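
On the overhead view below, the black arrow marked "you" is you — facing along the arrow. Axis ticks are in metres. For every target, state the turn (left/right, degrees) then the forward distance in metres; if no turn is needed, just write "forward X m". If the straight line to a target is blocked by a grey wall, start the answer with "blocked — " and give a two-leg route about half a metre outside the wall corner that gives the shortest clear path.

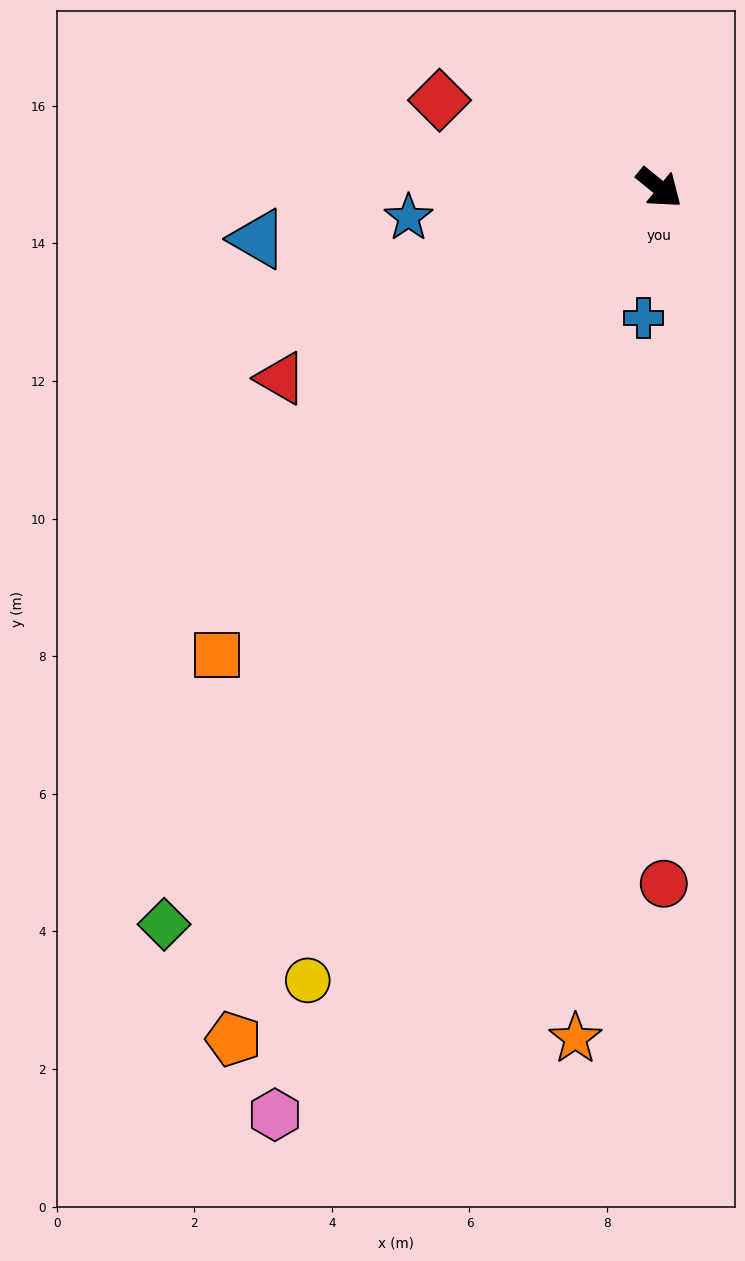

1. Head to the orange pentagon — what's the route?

turn right 77°, forward 13.8 m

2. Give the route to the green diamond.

turn right 85°, forward 12.9 m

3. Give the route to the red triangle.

turn right 114°, forward 6.2 m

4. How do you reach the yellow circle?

turn right 75°, forward 12.6 m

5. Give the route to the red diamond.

turn right 163°, forward 3.4 m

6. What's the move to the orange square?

turn right 94°, forward 9.3 m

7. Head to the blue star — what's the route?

turn right 134°, forward 3.7 m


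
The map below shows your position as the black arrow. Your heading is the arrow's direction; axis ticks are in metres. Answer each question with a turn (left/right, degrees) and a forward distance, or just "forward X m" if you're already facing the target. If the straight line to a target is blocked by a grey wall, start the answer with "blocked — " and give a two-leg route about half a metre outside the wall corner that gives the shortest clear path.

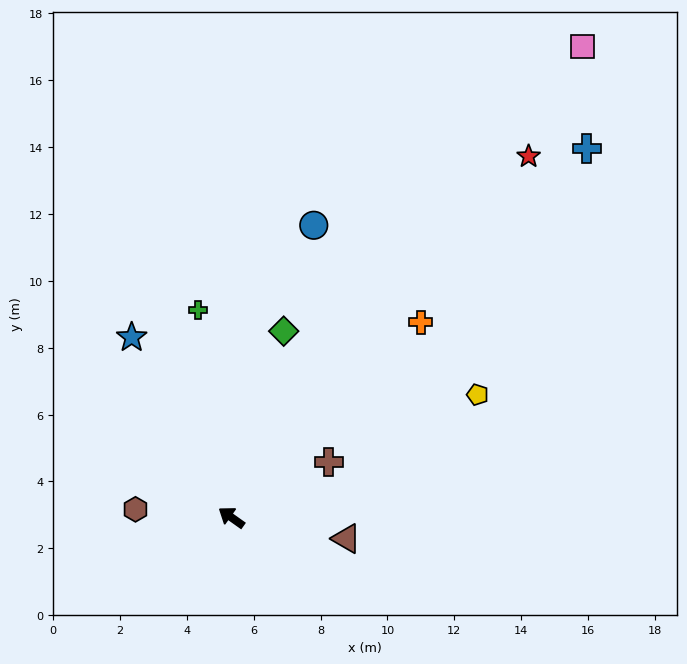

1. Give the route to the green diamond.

turn right 70°, forward 5.8 m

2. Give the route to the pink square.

turn right 91°, forward 17.6 m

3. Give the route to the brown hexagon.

turn left 31°, forward 2.9 m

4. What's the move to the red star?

turn right 94°, forward 14.0 m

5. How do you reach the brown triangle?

turn right 155°, forward 3.5 m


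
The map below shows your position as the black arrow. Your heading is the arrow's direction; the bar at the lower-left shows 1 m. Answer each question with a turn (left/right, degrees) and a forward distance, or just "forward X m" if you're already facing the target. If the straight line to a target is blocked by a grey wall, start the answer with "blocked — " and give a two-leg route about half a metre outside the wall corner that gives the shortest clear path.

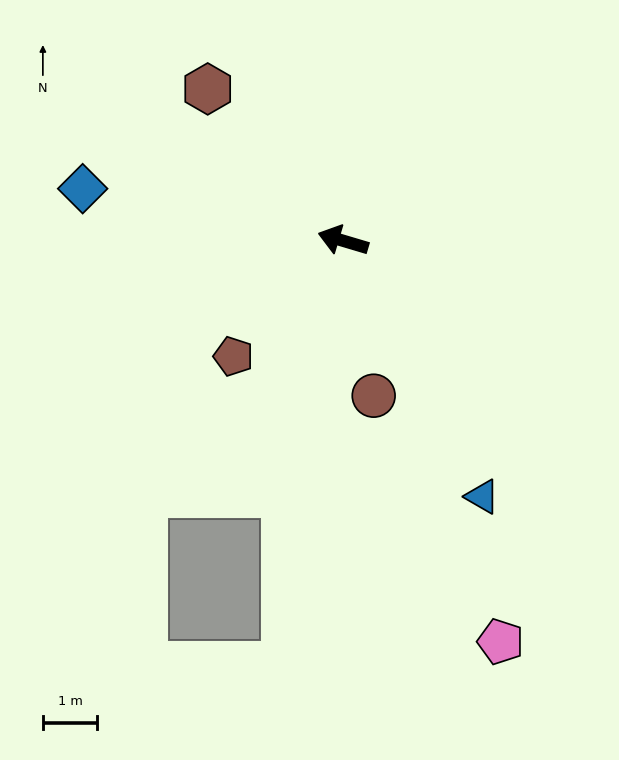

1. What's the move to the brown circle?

turn left 118°, forward 2.9 m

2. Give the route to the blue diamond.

turn left 5°, forward 4.9 m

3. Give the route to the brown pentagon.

turn left 63°, forward 2.9 m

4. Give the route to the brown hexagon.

turn right 32°, forward 3.7 m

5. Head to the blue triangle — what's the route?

turn left 135°, forward 5.4 m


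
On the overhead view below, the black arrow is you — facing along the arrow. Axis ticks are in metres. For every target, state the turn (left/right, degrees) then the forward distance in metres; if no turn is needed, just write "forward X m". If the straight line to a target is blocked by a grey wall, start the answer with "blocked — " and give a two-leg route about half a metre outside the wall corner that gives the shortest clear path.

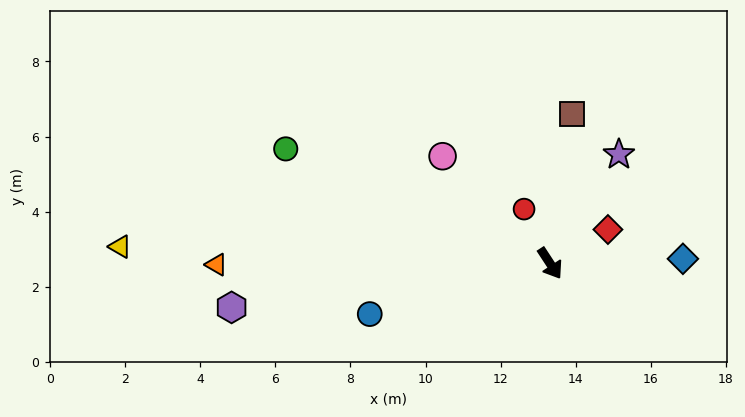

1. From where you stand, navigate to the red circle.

turn left 172°, forward 1.6 m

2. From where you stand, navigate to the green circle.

turn right 147°, forward 7.7 m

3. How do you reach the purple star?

turn left 115°, forward 3.4 m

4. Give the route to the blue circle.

turn right 107°, forward 5.0 m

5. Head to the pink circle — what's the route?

turn right 168°, forward 4.0 m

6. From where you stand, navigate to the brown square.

turn left 138°, forward 4.0 m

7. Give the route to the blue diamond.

turn left 59°, forward 3.5 m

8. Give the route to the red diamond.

turn left 87°, forward 1.8 m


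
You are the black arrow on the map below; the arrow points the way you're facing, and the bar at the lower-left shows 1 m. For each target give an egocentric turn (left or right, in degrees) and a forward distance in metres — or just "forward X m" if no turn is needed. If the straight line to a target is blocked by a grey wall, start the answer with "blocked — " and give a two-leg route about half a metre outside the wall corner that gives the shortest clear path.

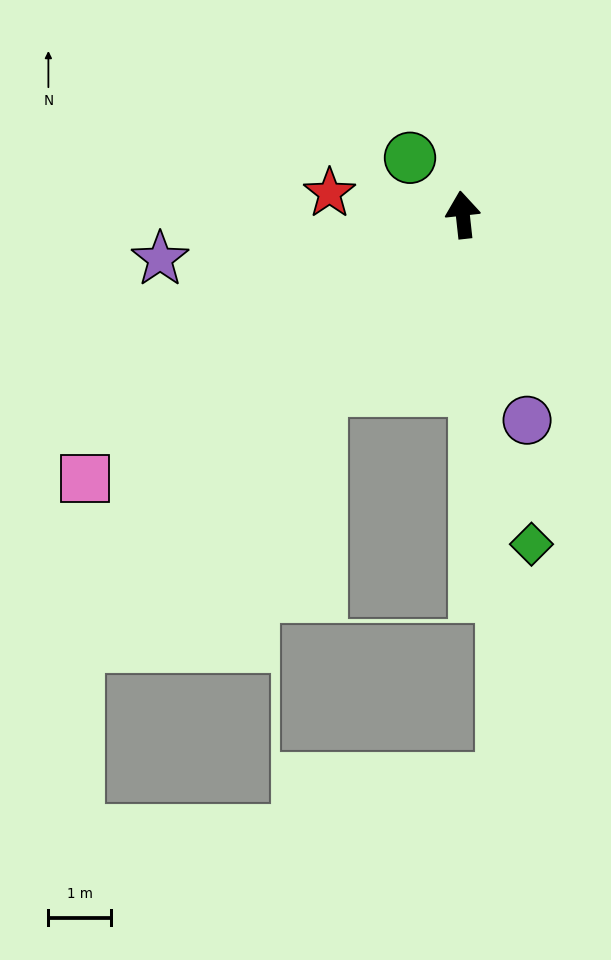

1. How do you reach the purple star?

turn left 92°, forward 4.9 m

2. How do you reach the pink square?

turn left 119°, forward 7.4 m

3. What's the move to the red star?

turn left 75°, forward 2.2 m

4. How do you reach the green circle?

turn left 37°, forward 1.2 m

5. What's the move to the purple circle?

turn right 169°, forward 3.4 m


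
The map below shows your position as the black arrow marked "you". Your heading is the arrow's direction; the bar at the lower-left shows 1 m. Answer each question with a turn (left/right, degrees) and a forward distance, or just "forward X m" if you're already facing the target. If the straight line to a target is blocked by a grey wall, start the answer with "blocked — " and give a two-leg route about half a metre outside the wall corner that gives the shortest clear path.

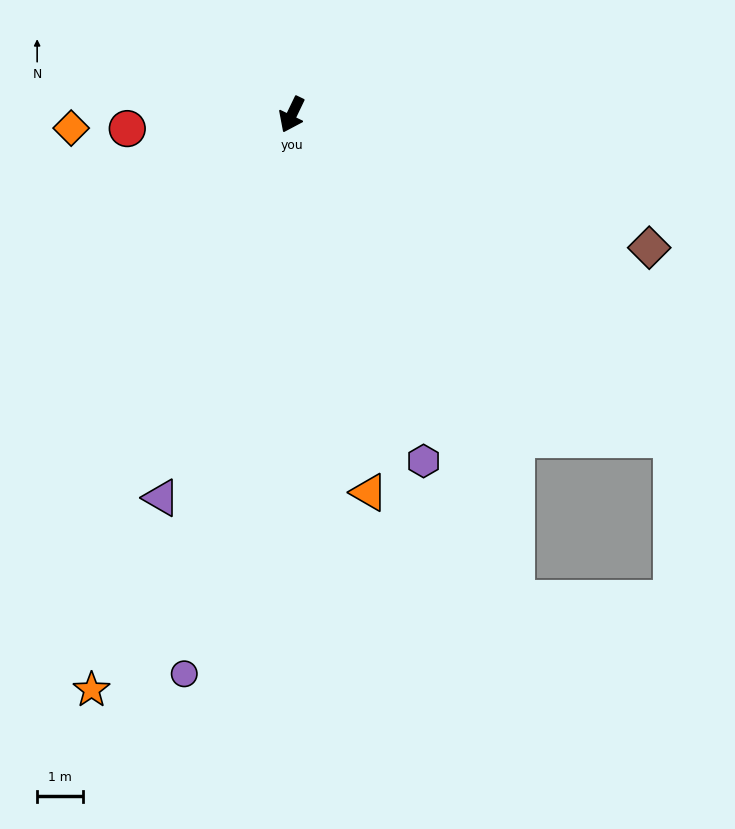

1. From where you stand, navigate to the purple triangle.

turn left 7°, forward 8.9 m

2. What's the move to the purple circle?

turn left 15°, forward 12.5 m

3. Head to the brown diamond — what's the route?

turn left 95°, forward 8.4 m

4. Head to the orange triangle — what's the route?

turn left 37°, forward 8.5 m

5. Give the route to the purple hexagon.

turn left 47°, forward 8.2 m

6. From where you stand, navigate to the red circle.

turn right 59°, forward 3.6 m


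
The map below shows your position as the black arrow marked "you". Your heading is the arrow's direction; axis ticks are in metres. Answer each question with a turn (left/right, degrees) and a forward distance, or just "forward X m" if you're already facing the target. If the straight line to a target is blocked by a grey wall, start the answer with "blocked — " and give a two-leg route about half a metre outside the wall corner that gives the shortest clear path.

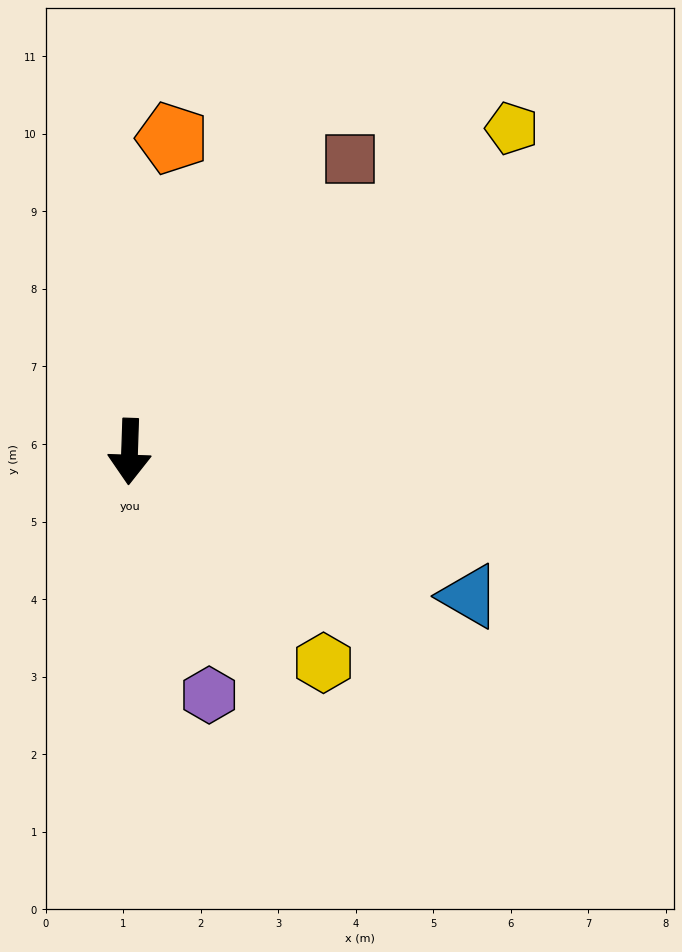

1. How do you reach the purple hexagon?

turn left 20°, forward 3.3 m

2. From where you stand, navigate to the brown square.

turn left 145°, forward 4.7 m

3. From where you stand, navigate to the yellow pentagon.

turn left 132°, forward 6.5 m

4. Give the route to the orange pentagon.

turn left 174°, forward 4.1 m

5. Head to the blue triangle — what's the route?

turn left 69°, forward 4.8 m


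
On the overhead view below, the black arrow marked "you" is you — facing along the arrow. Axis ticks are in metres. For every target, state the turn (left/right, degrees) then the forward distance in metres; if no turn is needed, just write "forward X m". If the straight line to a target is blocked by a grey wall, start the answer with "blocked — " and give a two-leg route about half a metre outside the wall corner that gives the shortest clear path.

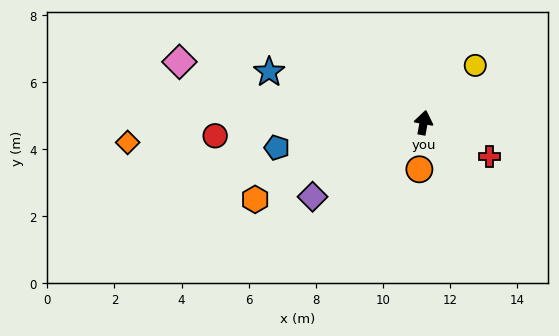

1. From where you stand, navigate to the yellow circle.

turn right 32°, forward 2.3 m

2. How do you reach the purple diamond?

turn left 134°, forward 4.0 m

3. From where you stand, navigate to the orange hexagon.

turn left 125°, forward 5.5 m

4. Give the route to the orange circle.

turn right 175°, forward 1.4 m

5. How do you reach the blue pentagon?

turn left 110°, forward 4.4 m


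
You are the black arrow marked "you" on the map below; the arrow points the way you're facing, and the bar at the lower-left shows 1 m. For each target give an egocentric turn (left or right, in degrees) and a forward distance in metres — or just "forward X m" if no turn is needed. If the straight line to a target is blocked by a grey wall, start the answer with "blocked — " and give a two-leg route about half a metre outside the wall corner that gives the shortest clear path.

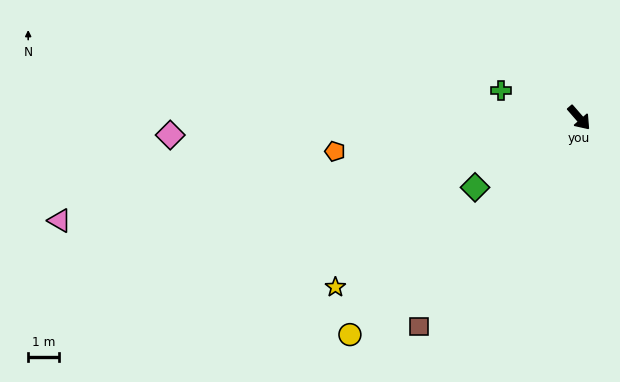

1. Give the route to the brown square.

turn right 79°, forward 8.5 m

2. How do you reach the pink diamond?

turn right 129°, forward 13.3 m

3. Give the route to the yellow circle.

turn right 88°, forward 10.2 m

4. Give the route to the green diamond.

turn right 97°, forward 4.1 m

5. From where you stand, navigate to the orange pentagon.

turn right 123°, forward 8.0 m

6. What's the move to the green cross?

turn right 150°, forward 2.7 m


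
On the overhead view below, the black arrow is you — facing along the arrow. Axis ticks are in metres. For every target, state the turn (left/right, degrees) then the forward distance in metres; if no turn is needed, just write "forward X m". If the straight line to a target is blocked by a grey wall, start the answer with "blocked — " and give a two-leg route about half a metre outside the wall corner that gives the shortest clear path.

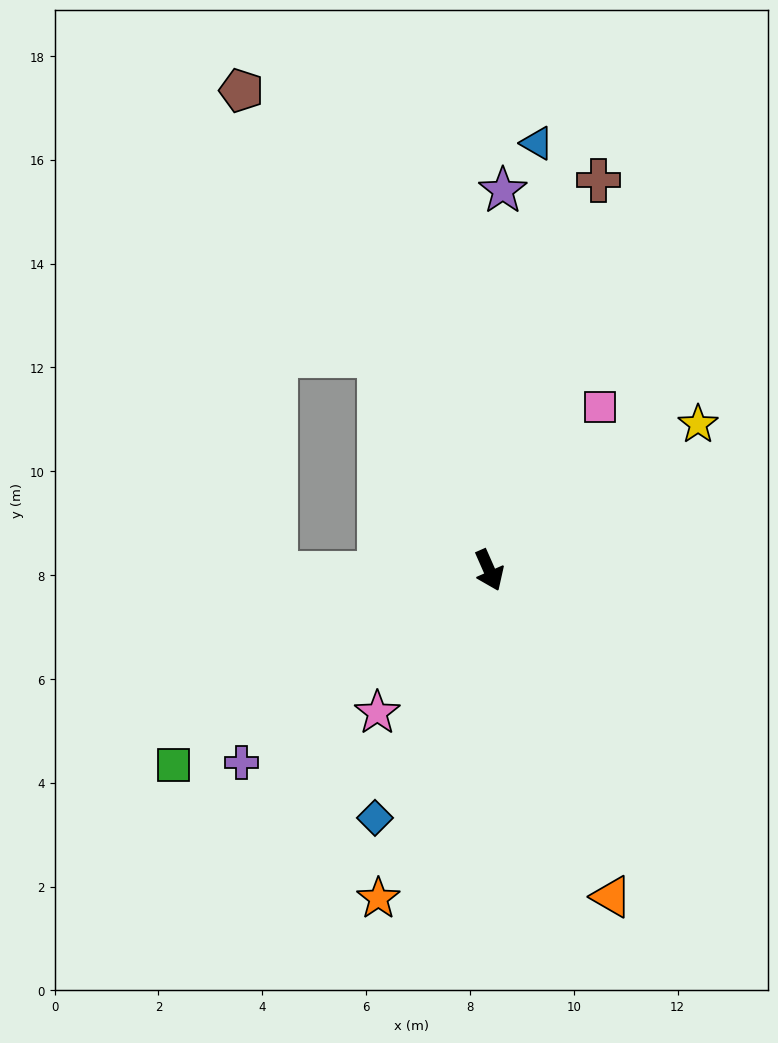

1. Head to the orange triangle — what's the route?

turn right 3°, forward 6.7 m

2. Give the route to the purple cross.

turn right 76°, forward 6.0 m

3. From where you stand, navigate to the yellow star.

turn left 101°, forward 4.9 m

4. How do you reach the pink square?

turn left 122°, forward 3.8 m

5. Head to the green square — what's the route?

turn right 82°, forward 7.1 m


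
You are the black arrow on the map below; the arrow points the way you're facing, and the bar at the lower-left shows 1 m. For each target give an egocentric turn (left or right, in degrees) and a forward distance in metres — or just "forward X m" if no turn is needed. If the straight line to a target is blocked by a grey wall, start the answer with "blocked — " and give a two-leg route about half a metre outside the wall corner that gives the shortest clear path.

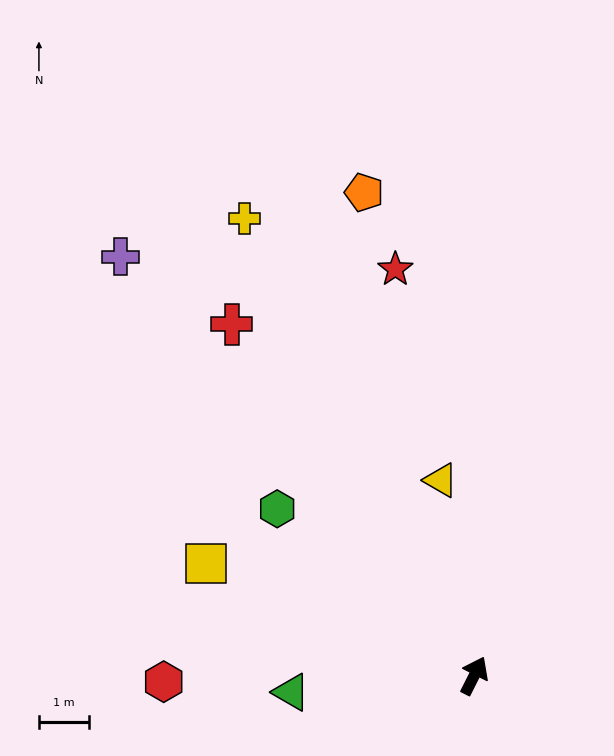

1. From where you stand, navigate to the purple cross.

turn left 67°, forward 11.0 m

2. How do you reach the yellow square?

turn left 94°, forward 5.8 m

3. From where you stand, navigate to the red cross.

turn left 61°, forward 8.6 m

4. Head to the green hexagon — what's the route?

turn left 76°, forward 5.2 m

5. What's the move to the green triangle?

turn left 122°, forward 3.7 m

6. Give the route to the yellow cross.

turn left 53°, forward 10.3 m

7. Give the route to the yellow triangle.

turn left 36°, forward 4.0 m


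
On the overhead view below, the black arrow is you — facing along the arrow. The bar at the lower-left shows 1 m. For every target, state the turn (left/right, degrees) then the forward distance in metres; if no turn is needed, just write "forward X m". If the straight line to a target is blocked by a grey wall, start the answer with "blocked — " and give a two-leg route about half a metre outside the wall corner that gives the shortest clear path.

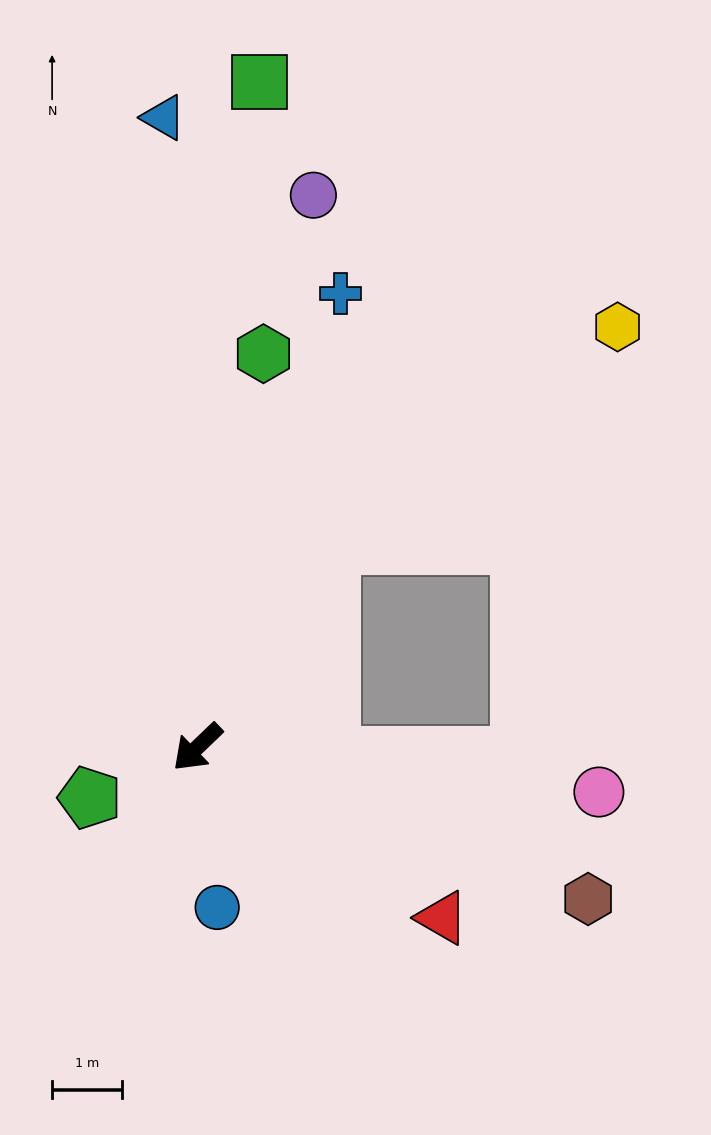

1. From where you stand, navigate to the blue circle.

turn left 53°, forward 2.3 m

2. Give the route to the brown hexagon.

turn left 115°, forward 6.0 m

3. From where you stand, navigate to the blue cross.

turn right 151°, forward 6.8 m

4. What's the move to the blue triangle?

turn right 131°, forward 9.0 m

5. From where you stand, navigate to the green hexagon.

turn right 143°, forward 5.7 m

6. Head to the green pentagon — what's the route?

turn right 19°, forward 1.7 m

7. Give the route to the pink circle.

turn left 130°, forward 5.8 m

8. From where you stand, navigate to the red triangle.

turn left 101°, forward 4.3 m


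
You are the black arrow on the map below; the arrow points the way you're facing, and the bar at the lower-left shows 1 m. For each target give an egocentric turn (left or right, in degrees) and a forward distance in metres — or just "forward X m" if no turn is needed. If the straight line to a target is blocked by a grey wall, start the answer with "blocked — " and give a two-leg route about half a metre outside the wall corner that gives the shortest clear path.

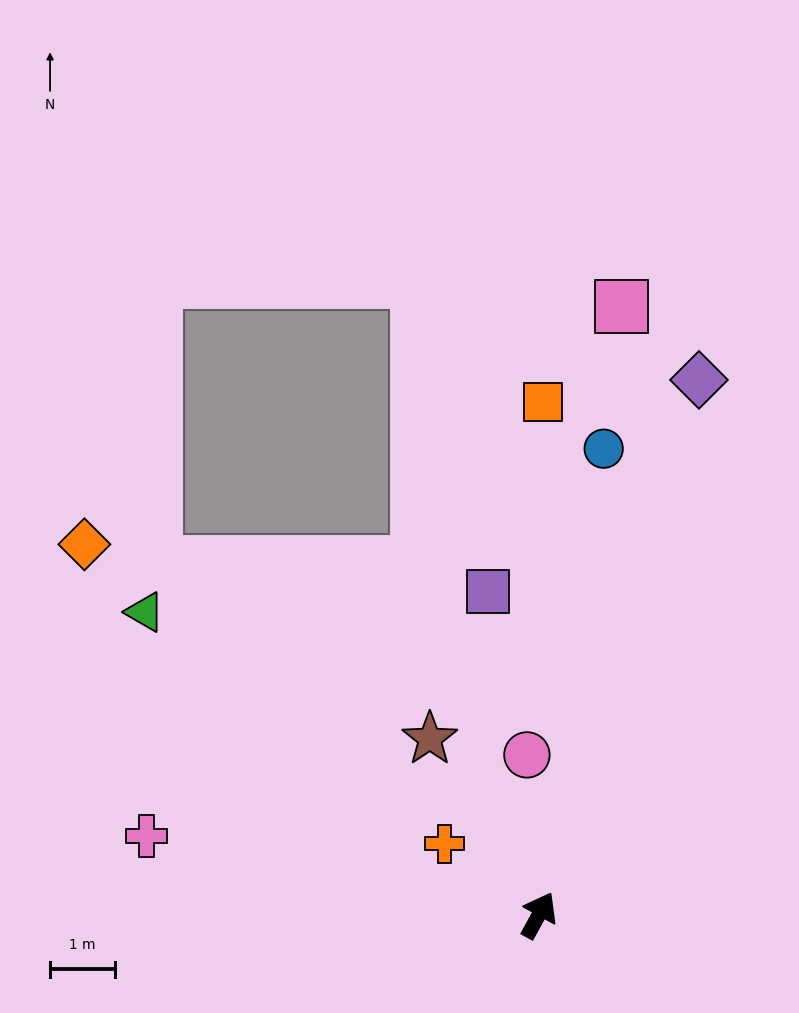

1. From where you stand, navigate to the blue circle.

turn left 21°, forward 7.2 m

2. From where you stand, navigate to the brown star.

turn left 60°, forward 3.2 m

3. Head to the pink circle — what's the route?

turn left 33°, forward 2.5 m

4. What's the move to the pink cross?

turn left 107°, forward 6.1 m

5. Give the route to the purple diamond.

turn left 12°, forward 8.6 m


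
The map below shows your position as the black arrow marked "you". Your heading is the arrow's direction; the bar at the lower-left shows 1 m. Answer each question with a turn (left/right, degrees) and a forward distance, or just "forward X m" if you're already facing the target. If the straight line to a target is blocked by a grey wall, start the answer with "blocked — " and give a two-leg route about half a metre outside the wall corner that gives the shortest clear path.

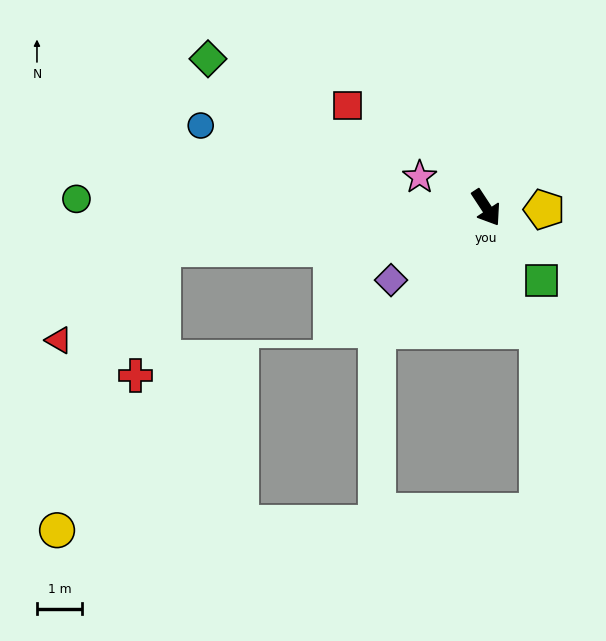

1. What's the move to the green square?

turn left 4°, forward 2.0 m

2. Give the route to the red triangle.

blocked — turn right 116°, forward 7.2 m, then turn left 35°, forward 3.1 m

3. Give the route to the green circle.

turn right 125°, forward 9.0 m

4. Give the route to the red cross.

blocked — turn right 116°, forward 7.2 m, then turn left 71°, forward 2.9 m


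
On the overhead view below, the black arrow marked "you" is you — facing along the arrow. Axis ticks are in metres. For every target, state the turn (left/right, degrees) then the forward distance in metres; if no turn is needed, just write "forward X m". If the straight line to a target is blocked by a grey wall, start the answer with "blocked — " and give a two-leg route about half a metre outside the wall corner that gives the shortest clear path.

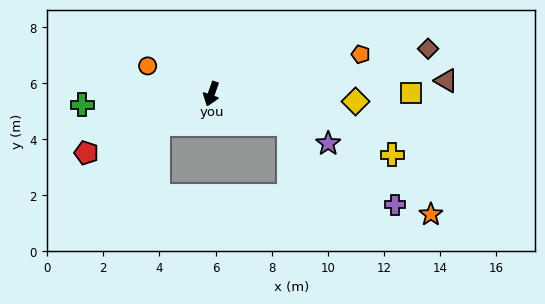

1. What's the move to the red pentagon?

turn right 46°, forward 4.9 m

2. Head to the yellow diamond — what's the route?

turn left 106°, forward 5.1 m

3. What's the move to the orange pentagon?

turn left 124°, forward 5.5 m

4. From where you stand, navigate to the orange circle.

turn right 94°, forward 2.5 m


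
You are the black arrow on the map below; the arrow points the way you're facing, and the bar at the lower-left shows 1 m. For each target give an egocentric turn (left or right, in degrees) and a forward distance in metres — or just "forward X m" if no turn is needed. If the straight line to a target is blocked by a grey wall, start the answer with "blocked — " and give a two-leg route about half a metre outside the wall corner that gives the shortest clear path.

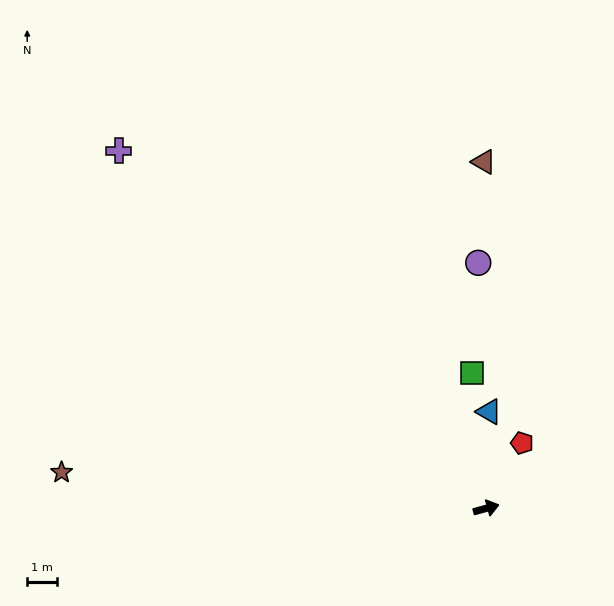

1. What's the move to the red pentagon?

turn left 46°, forward 2.5 m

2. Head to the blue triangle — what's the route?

turn left 73°, forward 3.2 m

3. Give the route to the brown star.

turn left 160°, forward 14.1 m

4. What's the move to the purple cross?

turn left 120°, forward 17.0 m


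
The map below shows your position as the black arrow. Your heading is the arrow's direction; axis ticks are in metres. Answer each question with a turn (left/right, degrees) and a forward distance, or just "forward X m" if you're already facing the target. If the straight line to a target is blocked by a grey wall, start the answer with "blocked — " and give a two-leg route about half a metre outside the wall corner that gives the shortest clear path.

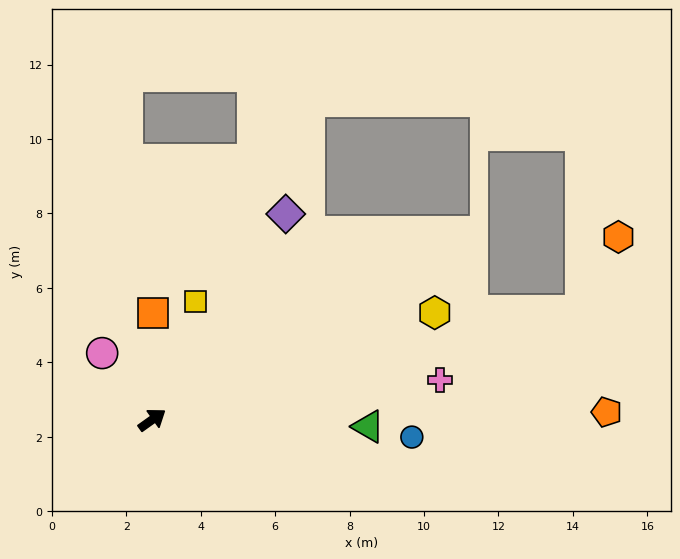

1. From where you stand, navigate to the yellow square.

turn left 34°, forward 3.4 m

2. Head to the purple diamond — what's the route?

turn left 21°, forward 6.6 m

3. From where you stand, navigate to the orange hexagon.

blocked — turn right 21°, forward 11.9 m, then turn left 48°, forward 2.2 m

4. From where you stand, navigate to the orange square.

turn left 54°, forward 2.9 m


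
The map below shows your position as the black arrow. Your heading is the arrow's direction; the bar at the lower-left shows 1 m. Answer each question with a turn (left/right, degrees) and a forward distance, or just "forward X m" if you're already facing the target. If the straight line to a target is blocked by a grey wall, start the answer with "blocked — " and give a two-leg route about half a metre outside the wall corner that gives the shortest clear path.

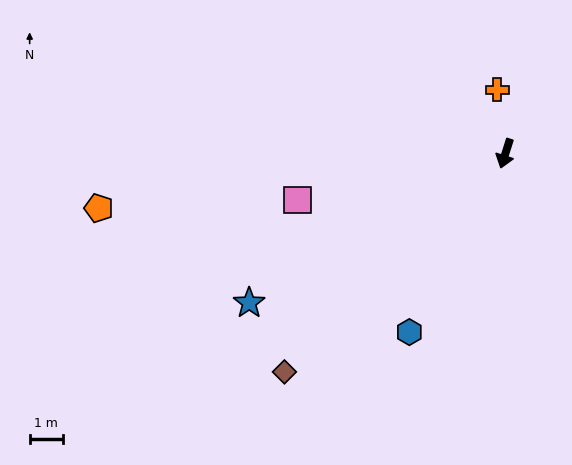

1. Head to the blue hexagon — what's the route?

turn right 11°, forward 6.2 m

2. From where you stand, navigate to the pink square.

turn right 60°, forward 6.5 m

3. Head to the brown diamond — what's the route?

turn right 28°, forward 9.5 m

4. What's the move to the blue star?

turn right 42°, forward 9.0 m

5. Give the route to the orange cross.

turn right 155°, forward 2.0 m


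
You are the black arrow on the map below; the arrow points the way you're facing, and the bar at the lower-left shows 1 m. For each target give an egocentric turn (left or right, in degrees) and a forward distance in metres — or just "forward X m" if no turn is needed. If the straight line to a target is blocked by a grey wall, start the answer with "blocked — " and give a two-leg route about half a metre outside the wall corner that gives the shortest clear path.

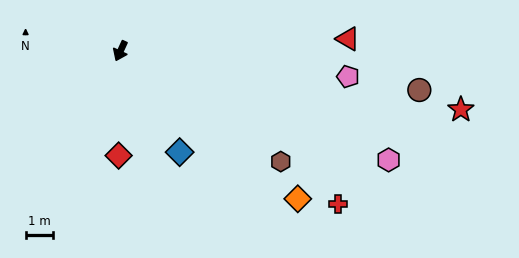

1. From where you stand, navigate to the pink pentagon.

turn left 108°, forward 8.5 m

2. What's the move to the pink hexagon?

turn left 93°, forward 10.7 m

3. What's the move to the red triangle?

turn left 118°, forward 8.5 m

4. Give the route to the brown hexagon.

turn left 80°, forward 7.2 m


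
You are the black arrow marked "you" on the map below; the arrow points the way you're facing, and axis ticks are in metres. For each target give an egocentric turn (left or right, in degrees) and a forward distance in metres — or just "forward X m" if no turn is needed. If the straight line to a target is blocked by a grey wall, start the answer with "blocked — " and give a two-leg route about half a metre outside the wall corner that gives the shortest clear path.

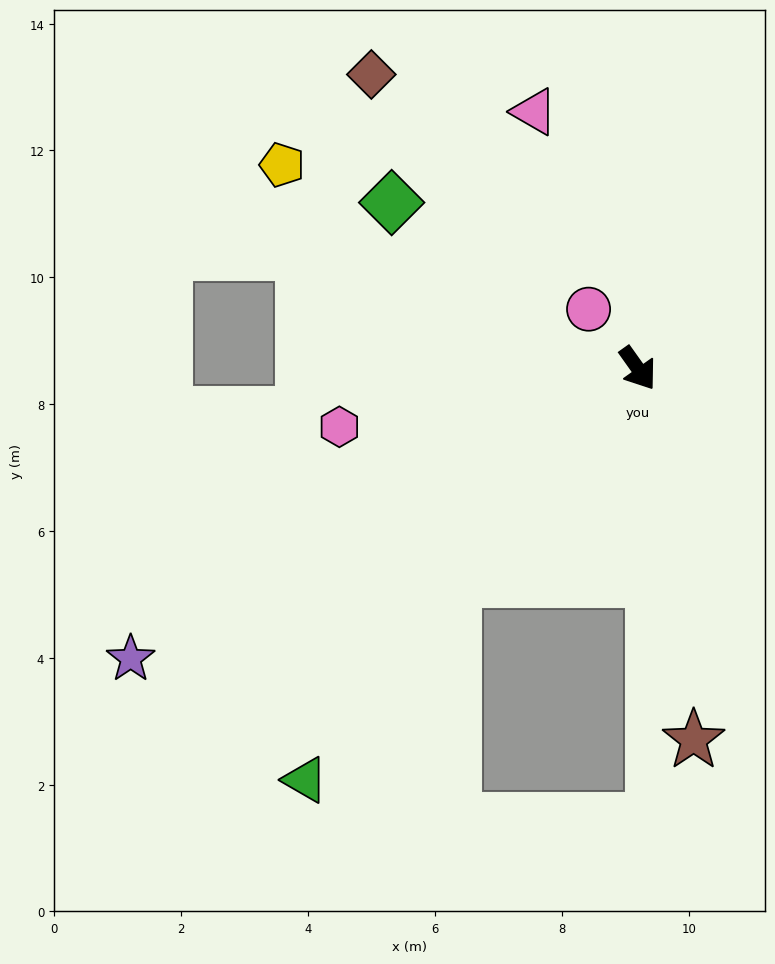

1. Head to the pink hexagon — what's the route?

turn right 114°, forward 4.8 m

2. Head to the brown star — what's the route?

turn right 27°, forward 5.9 m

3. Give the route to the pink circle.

turn right 176°, forward 1.2 m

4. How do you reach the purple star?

turn right 96°, forward 9.2 m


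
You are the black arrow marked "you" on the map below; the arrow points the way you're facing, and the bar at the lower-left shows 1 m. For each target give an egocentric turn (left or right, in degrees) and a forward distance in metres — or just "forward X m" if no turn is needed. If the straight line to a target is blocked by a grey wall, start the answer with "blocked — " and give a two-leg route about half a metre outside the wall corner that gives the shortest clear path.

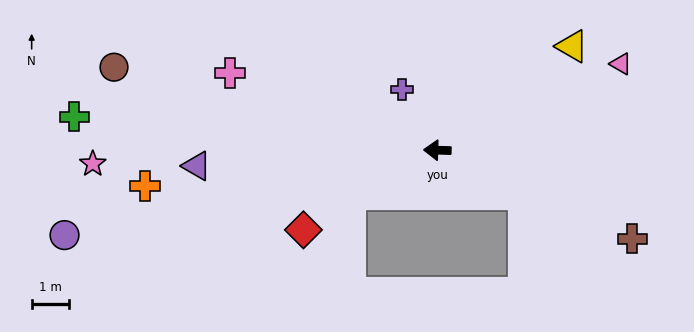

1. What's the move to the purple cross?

turn right 58°, forward 1.9 m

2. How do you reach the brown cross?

turn left 157°, forward 5.8 m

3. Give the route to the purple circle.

turn left 14°, forward 10.3 m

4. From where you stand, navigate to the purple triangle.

turn left 5°, forward 6.5 m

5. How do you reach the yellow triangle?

turn right 141°, forward 4.6 m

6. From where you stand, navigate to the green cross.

turn right 4°, forward 9.9 m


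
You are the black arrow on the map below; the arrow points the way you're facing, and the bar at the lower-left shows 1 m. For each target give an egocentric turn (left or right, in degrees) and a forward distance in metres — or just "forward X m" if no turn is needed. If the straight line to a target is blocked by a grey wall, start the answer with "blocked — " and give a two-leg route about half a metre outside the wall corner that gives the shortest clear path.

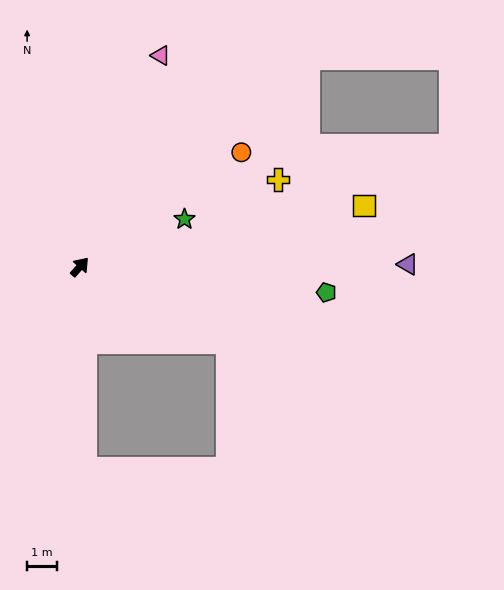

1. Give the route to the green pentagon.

turn right 54°, forward 8.2 m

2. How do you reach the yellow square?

turn right 36°, forward 9.6 m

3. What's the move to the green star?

turn right 24°, forward 3.8 m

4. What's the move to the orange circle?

turn right 13°, forward 6.5 m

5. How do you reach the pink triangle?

turn left 21°, forward 7.5 m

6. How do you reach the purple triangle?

turn right 48°, forward 10.8 m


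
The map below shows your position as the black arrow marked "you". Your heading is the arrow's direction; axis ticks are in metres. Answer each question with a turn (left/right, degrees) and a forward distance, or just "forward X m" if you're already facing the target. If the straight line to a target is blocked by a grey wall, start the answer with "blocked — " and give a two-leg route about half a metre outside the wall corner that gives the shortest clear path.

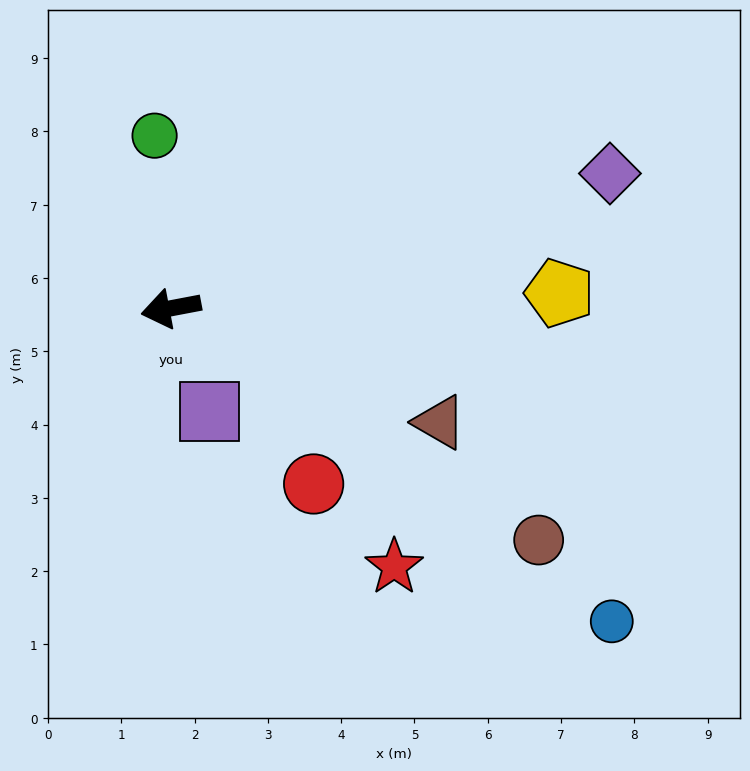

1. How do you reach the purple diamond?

turn right 174°, forward 6.3 m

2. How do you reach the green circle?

turn right 95°, forward 2.4 m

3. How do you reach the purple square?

turn left 100°, forward 1.5 m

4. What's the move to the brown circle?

turn left 137°, forward 5.9 m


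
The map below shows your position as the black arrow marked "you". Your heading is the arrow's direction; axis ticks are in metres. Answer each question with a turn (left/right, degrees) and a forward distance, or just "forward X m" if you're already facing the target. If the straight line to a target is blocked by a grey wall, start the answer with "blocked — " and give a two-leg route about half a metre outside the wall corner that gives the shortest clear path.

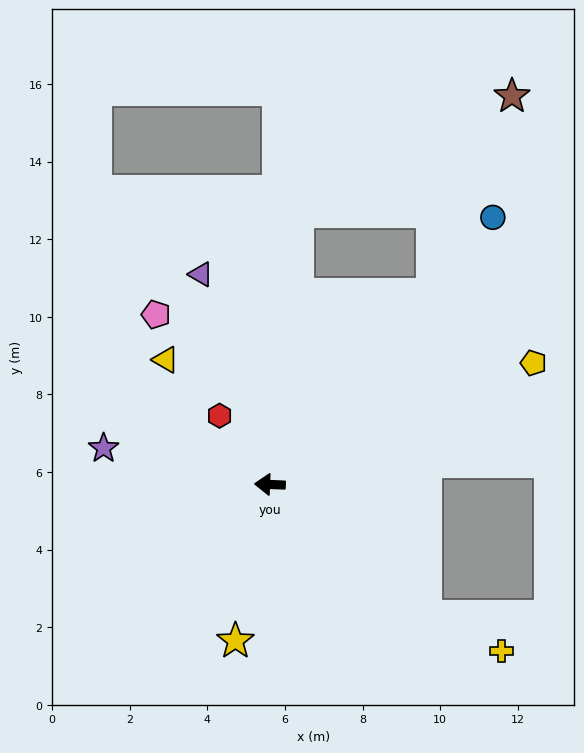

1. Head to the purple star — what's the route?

turn right 10°, forward 4.4 m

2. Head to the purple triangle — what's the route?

turn right 69°, forward 5.7 m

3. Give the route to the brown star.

blocked — turn right 128°, forward 6.4 m, then turn left 19°, forward 5.5 m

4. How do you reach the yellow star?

turn left 80°, forward 4.1 m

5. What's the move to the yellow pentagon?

turn right 153°, forward 7.5 m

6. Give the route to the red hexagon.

turn right 51°, forward 2.2 m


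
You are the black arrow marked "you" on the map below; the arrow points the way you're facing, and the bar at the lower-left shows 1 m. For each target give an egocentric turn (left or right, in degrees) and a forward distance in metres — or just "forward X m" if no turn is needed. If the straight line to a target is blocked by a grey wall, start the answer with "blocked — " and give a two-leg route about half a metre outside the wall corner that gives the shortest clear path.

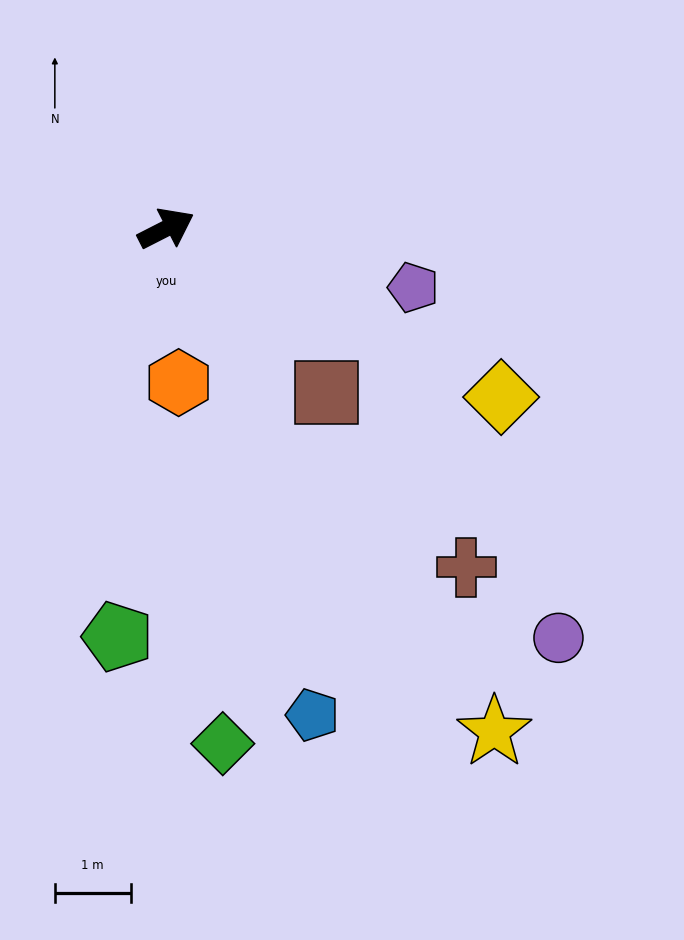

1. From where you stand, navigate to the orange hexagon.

turn right 112°, forward 2.0 m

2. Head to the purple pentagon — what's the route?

turn right 40°, forward 3.3 m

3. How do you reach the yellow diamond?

turn right 54°, forward 4.9 m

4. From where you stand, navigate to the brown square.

turn right 73°, forward 3.0 m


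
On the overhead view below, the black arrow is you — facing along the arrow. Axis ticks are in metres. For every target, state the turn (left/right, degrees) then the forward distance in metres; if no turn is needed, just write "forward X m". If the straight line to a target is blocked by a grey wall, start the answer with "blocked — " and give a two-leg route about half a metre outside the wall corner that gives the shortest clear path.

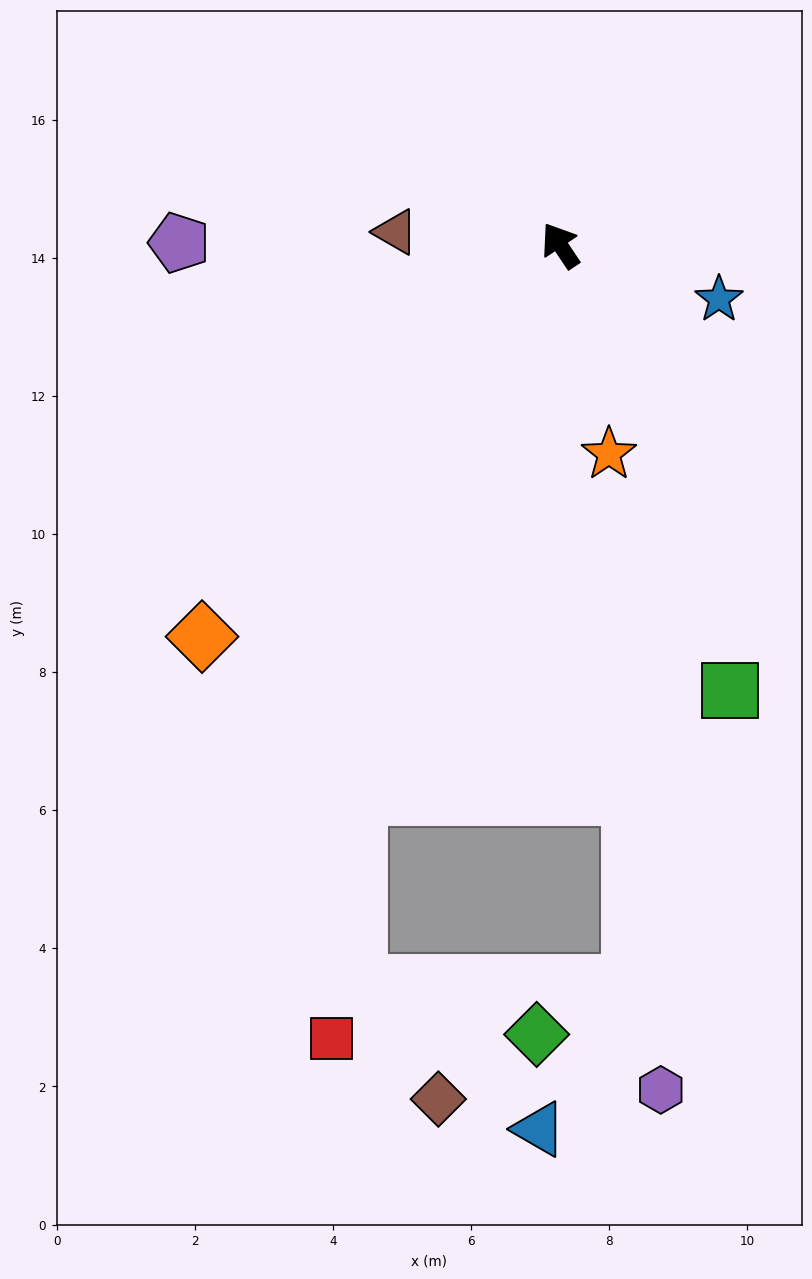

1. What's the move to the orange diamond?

turn left 104°, forward 7.7 m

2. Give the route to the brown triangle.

turn left 52°, forward 2.4 m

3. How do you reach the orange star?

turn left 159°, forward 3.1 m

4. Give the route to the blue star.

turn right 142°, forward 2.4 m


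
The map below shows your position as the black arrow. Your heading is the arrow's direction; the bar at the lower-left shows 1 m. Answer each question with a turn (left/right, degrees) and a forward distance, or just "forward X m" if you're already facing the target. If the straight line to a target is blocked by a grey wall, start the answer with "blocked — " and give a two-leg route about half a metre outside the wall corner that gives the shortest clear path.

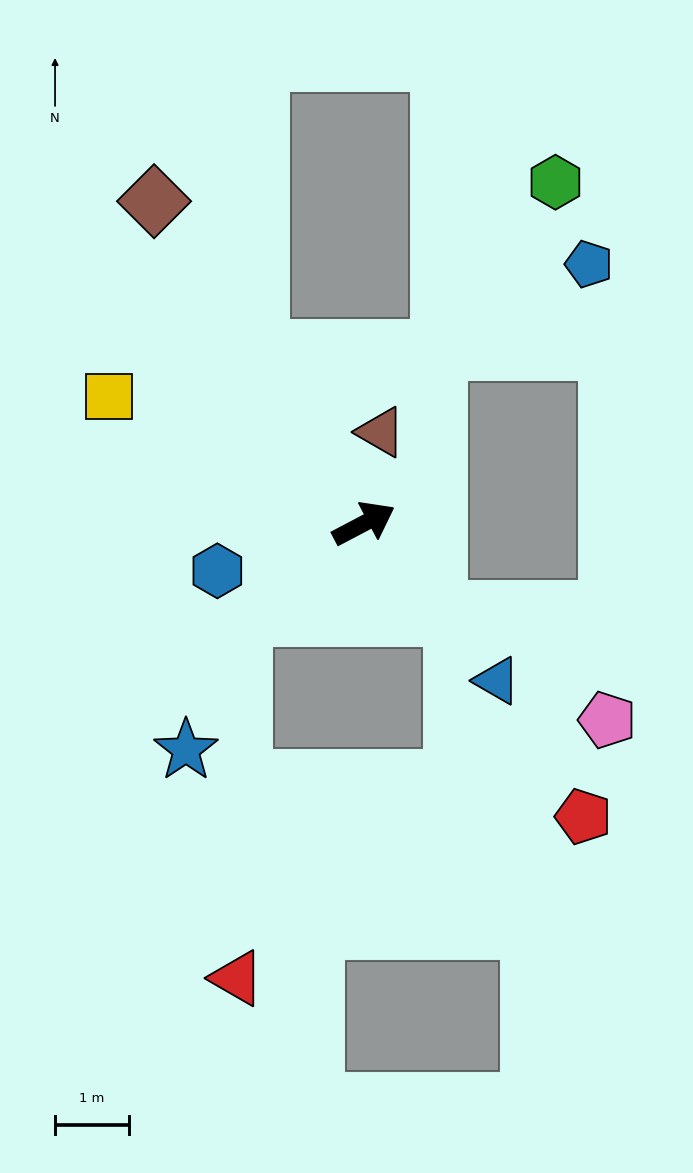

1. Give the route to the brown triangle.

turn left 52°, forward 1.3 m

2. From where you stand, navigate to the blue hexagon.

turn left 170°, forward 2.1 m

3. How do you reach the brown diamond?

turn left 95°, forward 5.2 m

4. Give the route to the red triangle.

blocked — turn right 171°, forward 2.1 m, then turn left 53°, forward 4.9 m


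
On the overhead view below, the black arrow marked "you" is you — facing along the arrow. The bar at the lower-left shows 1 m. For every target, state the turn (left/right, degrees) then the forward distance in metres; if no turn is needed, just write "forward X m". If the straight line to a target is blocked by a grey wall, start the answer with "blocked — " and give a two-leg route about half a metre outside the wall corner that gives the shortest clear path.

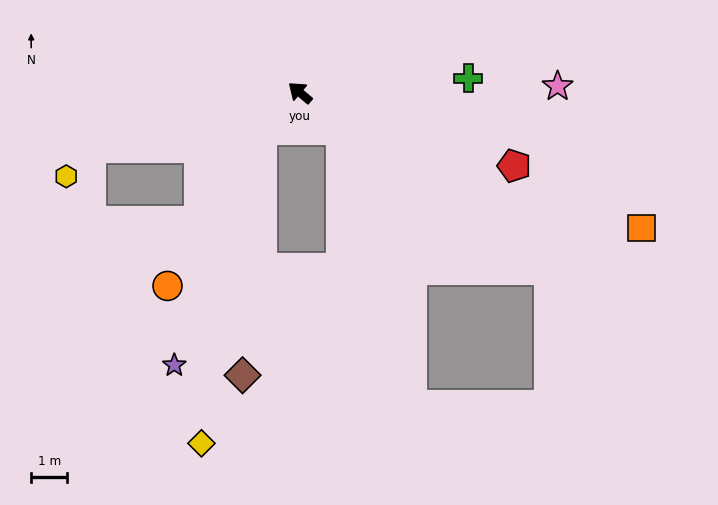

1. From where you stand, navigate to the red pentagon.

turn right 159°, forward 6.3 m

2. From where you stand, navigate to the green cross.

turn right 135°, forward 4.7 m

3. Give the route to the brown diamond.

blocked — turn left 85°, forward 1.5 m, then turn left 41°, forward 6.8 m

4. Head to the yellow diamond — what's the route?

blocked — turn left 85°, forward 1.5 m, then turn left 34°, forward 8.9 m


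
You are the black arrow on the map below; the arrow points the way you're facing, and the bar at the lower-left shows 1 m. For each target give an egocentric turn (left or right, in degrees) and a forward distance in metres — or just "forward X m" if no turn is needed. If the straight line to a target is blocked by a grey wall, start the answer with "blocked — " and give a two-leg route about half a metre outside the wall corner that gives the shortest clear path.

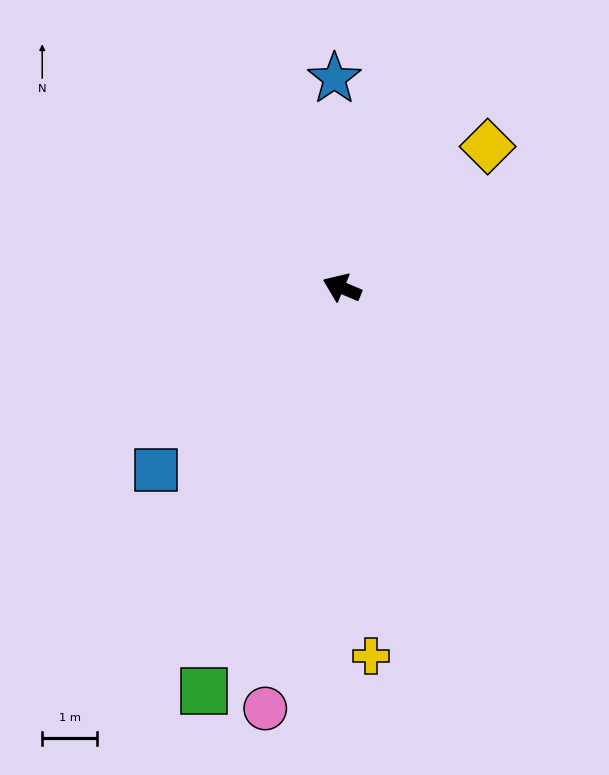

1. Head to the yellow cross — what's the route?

turn left 118°, forward 6.7 m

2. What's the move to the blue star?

turn right 65°, forward 3.8 m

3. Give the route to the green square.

turn left 94°, forward 7.7 m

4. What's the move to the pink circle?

turn left 103°, forward 7.8 m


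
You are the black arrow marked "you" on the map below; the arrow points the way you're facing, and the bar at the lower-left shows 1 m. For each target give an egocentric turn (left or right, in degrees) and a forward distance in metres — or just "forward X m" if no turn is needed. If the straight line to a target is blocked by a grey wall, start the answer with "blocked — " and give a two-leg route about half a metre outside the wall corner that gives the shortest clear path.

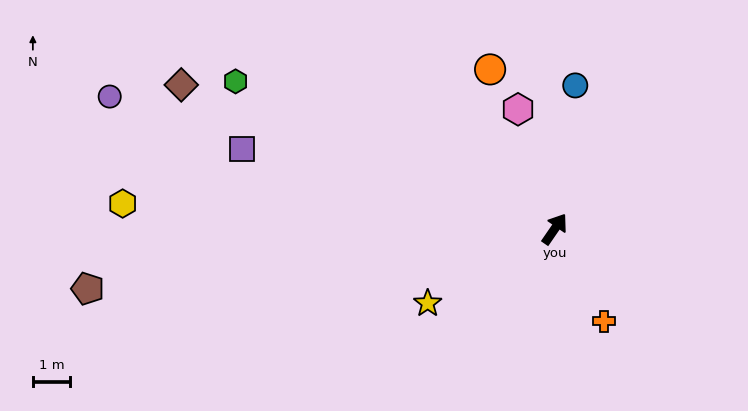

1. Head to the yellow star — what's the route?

turn left 155°, forward 4.0 m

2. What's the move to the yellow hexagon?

turn left 121°, forward 11.7 m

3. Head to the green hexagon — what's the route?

turn left 100°, forward 9.5 m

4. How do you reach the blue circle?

turn left 26°, forward 3.9 m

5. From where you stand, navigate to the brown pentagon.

turn left 132°, forward 12.7 m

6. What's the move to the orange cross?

turn right 117°, forward 2.8 m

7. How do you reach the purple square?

turn left 110°, forward 8.7 m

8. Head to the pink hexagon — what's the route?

turn left 52°, forward 3.4 m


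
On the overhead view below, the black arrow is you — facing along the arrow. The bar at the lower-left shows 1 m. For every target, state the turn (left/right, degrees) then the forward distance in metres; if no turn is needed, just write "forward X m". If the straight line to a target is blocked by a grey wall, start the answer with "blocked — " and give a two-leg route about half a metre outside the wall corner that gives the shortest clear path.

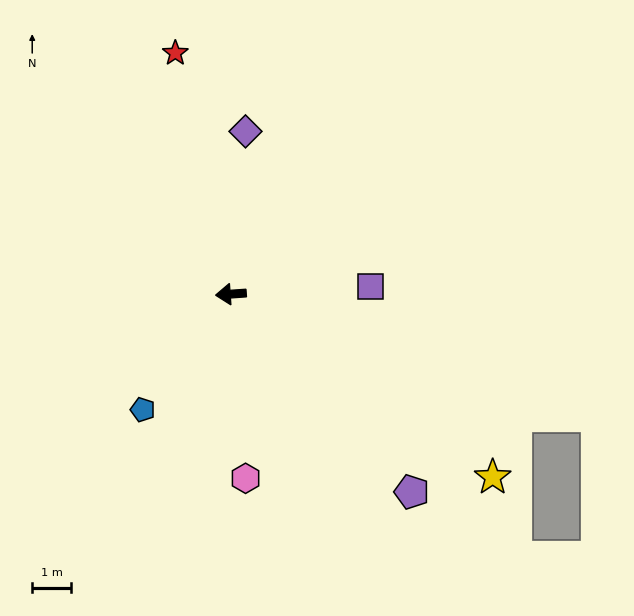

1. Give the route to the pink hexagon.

turn left 91°, forward 4.8 m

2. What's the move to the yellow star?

turn left 141°, forward 8.3 m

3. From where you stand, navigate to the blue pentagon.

turn left 49°, forward 3.8 m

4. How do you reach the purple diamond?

turn right 99°, forward 4.2 m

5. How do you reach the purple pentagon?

turn left 128°, forward 7.0 m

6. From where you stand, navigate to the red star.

turn right 81°, forward 6.4 m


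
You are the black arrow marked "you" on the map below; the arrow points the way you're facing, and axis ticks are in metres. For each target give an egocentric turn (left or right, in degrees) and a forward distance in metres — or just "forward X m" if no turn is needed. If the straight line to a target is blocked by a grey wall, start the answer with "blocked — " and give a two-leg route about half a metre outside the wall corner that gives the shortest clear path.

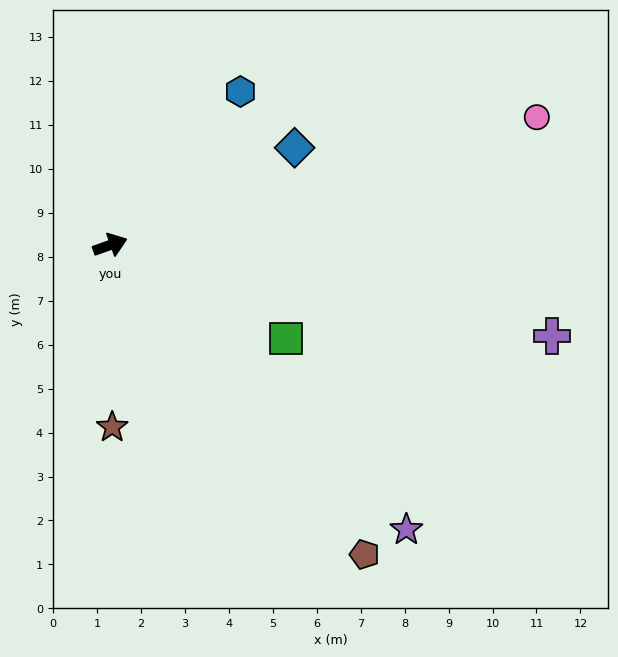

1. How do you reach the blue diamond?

turn left 8°, forward 4.7 m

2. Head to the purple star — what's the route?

turn right 63°, forward 9.3 m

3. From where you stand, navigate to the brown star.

turn right 109°, forward 4.1 m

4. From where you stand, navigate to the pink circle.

turn right 3°, forward 10.1 m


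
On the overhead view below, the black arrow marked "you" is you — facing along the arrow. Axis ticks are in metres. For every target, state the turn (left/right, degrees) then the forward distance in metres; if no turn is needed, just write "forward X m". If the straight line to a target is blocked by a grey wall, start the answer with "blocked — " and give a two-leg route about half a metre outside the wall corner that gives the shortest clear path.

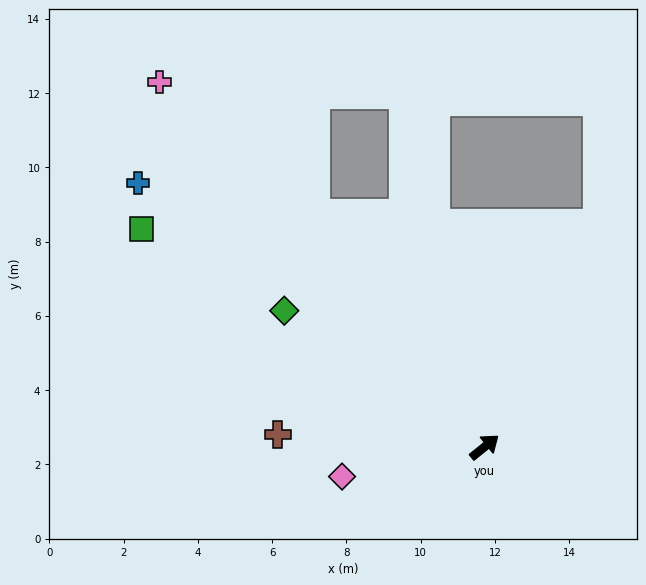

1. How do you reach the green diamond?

turn left 107°, forward 6.5 m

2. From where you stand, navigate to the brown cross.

turn left 138°, forward 5.6 m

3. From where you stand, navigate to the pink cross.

turn left 93°, forward 13.2 m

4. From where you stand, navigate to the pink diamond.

turn left 153°, forward 3.9 m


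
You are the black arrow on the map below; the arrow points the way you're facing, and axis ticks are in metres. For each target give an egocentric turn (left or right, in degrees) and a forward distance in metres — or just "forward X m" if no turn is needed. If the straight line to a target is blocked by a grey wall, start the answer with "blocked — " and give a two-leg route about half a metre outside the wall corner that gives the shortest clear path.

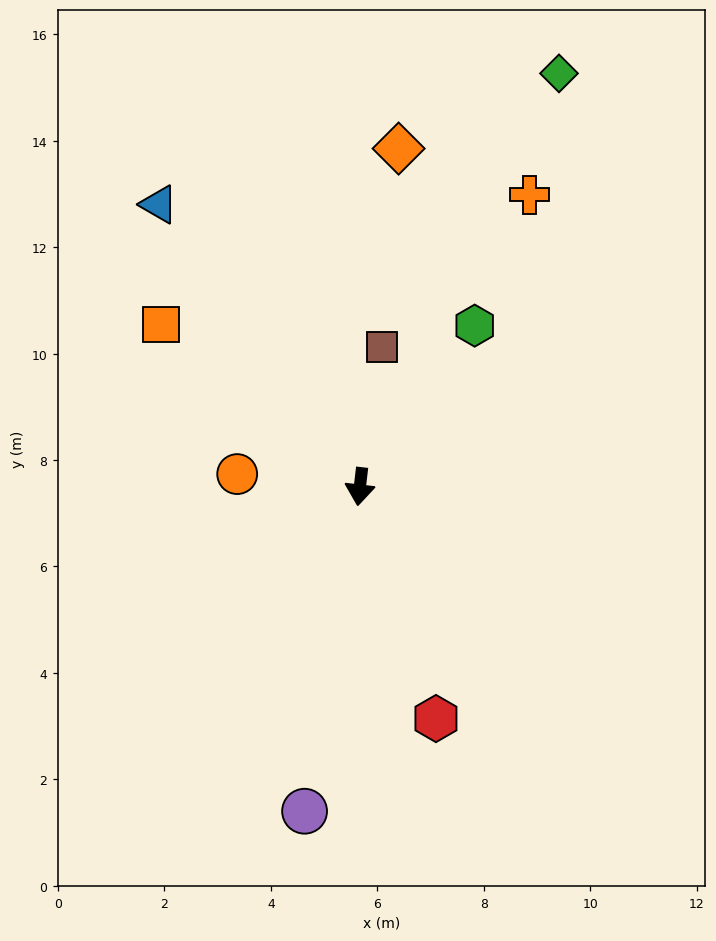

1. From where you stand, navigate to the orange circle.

turn right 89°, forward 2.3 m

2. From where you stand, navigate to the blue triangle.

turn right 138°, forward 6.5 m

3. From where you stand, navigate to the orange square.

turn right 123°, forward 4.8 m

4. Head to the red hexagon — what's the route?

turn left 25°, forward 4.6 m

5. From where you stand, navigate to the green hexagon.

turn left 151°, forward 3.7 m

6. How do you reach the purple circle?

turn right 3°, forward 6.2 m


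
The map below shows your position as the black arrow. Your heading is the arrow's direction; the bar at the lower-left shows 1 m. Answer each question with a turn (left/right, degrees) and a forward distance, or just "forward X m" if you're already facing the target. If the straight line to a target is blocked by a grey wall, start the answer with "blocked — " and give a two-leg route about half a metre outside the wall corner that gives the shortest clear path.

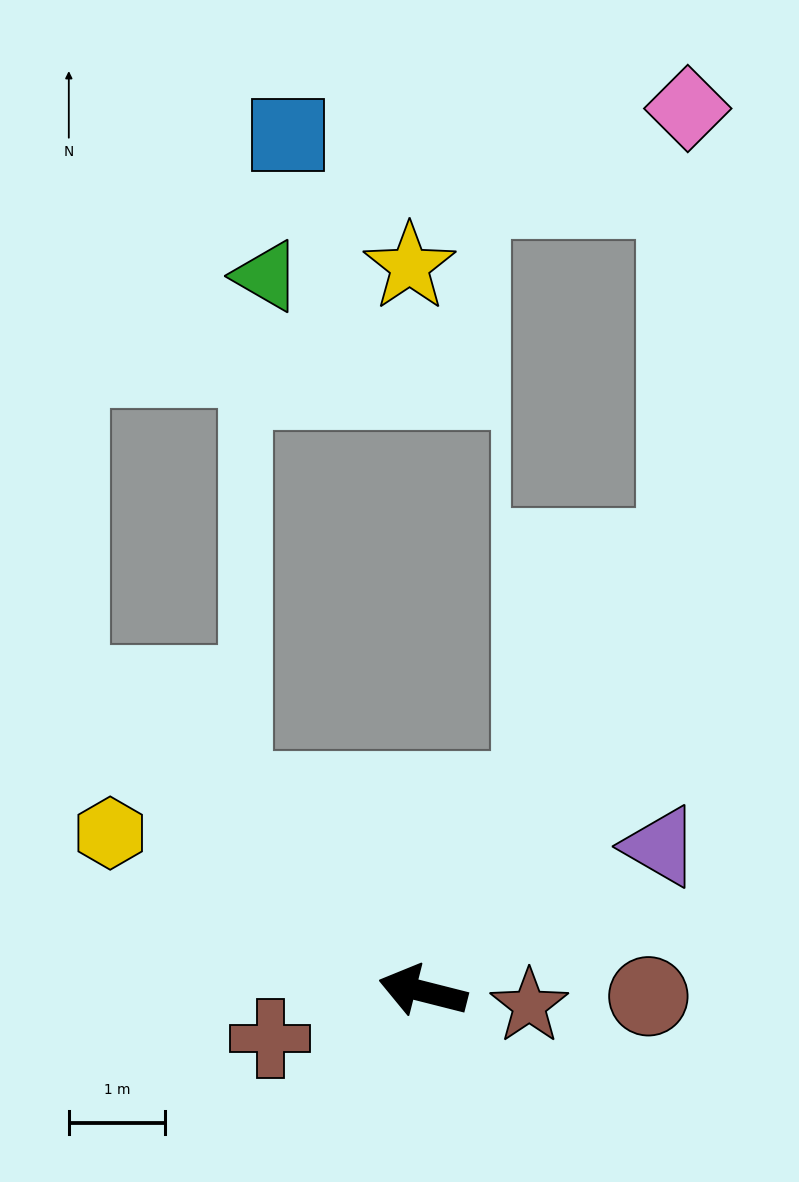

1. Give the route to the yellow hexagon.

turn right 13°, forward 3.6 m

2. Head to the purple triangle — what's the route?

turn right 134°, forward 2.9 m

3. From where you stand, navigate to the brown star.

turn right 174°, forward 1.1 m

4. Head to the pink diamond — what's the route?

blocked — turn right 106°, forward 5.3 m, then turn left 29°, forward 4.6 m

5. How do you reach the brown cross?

turn left 31°, forward 1.7 m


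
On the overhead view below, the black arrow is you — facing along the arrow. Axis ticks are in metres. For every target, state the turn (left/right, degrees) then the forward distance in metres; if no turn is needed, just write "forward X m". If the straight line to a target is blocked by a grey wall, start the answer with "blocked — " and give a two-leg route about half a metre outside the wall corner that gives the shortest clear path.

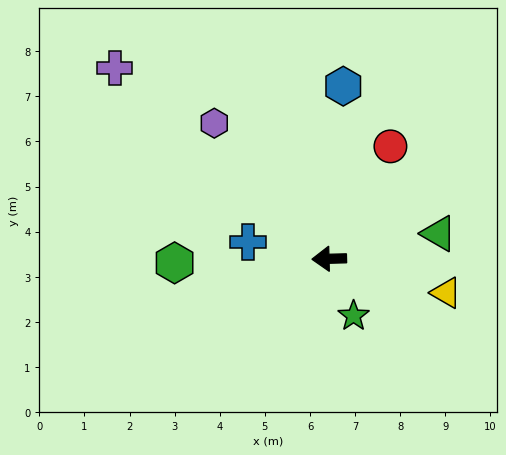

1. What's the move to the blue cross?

turn right 13°, forward 1.8 m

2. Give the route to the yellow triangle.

turn left 162°, forward 2.7 m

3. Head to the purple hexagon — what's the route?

turn right 51°, forward 3.9 m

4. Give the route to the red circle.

turn right 120°, forward 2.8 m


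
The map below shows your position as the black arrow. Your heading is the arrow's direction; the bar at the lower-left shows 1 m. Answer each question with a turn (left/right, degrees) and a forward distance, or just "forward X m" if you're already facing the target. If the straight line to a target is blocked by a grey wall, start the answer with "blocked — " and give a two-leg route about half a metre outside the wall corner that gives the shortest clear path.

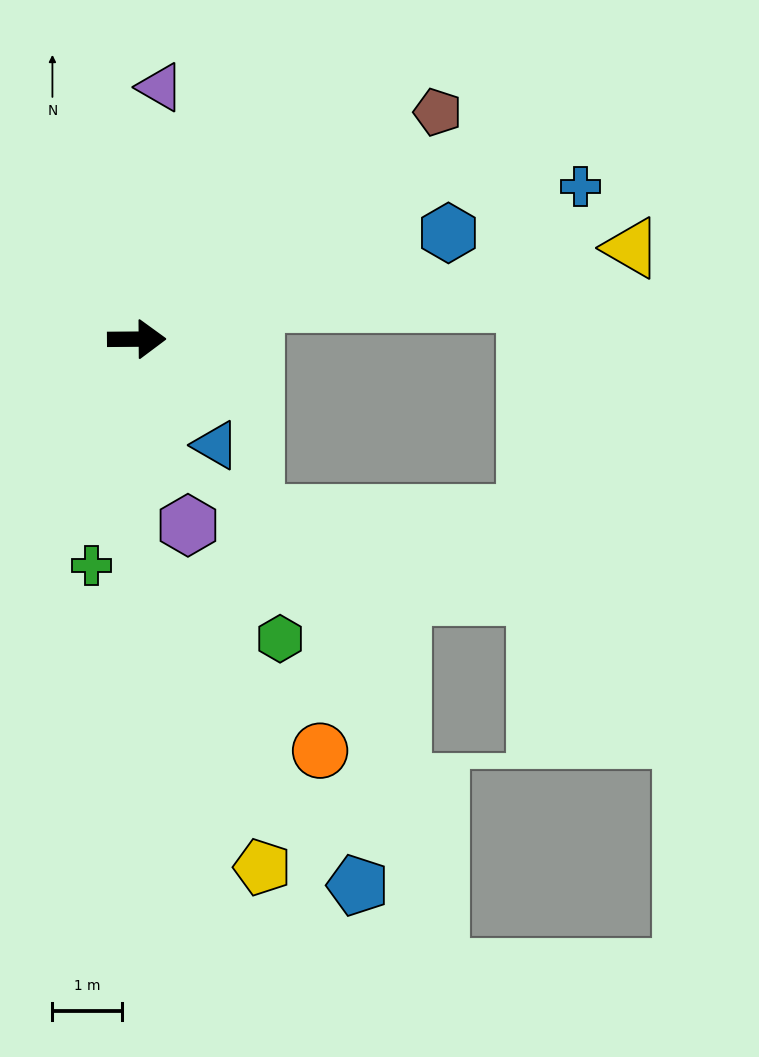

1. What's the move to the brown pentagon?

turn left 37°, forward 5.4 m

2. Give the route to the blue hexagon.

turn left 18°, forward 4.8 m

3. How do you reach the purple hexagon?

turn right 75°, forward 2.8 m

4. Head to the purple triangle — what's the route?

turn left 84°, forward 3.7 m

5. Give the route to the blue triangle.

turn right 54°, forward 1.9 m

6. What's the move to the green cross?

turn right 102°, forward 3.3 m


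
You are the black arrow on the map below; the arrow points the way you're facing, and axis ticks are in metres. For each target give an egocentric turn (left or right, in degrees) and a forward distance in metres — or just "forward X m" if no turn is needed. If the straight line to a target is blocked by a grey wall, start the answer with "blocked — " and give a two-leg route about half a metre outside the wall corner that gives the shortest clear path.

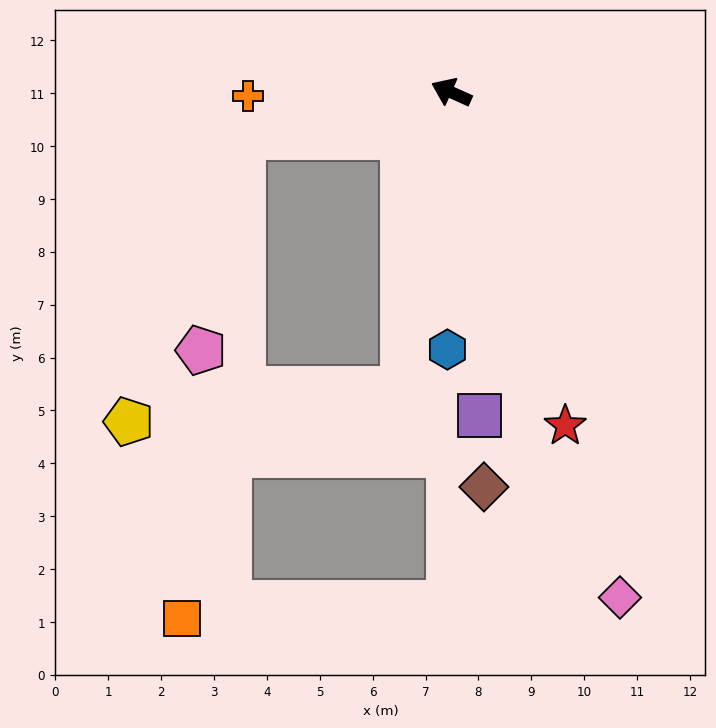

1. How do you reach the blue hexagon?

turn left 113°, forward 4.9 m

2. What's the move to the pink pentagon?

blocked — turn left 36°, forward 4.0 m, then turn left 67°, forward 4.1 m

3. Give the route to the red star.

turn left 133°, forward 6.7 m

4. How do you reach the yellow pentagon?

blocked — turn left 36°, forward 4.0 m, then turn left 56°, forward 5.8 m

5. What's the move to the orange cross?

turn left 25°, forward 3.8 m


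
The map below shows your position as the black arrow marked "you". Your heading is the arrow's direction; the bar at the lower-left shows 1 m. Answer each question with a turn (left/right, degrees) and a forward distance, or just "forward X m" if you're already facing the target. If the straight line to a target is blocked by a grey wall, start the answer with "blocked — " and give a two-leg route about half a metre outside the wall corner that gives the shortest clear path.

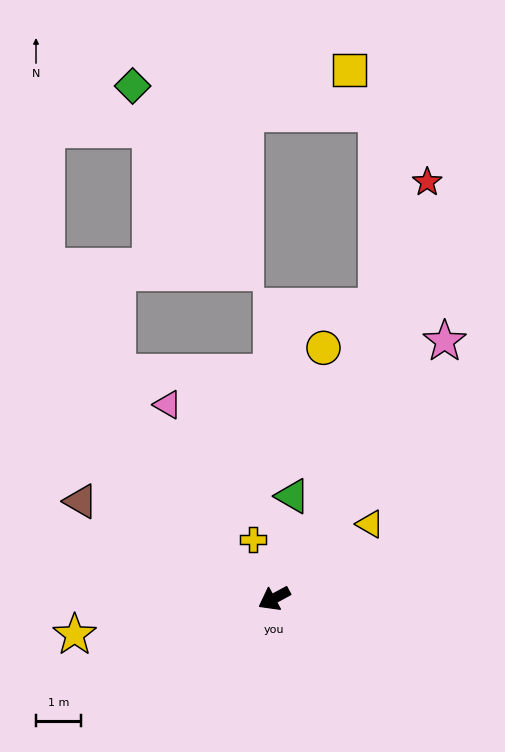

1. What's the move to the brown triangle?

turn right 55°, forward 4.8 m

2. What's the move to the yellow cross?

turn right 99°, forward 1.4 m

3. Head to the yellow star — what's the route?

turn right 18°, forward 4.5 m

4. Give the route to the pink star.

turn right 152°, forward 6.8 m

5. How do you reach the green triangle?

turn right 129°, forward 2.3 m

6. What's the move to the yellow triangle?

turn right 171°, forward 2.7 m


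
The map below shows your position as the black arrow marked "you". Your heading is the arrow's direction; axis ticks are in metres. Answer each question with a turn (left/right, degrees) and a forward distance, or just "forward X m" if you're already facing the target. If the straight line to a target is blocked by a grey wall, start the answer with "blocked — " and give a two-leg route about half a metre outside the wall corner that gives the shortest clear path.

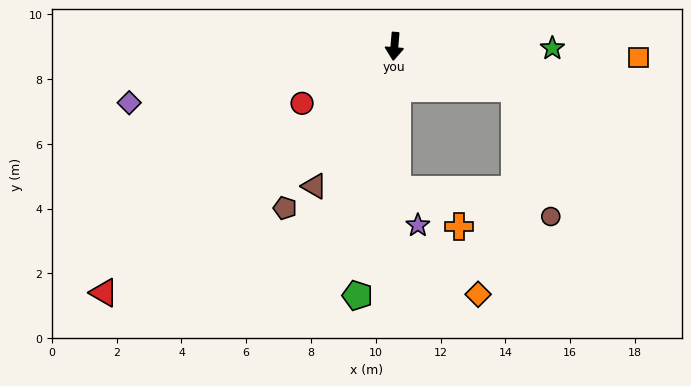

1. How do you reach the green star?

turn left 94°, forward 4.9 m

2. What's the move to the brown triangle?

turn right 25°, forward 5.0 m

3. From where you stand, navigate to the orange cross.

blocked — turn left 6°, forward 4.4 m, then turn left 58°, forward 2.2 m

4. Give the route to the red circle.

turn right 54°, forward 3.4 m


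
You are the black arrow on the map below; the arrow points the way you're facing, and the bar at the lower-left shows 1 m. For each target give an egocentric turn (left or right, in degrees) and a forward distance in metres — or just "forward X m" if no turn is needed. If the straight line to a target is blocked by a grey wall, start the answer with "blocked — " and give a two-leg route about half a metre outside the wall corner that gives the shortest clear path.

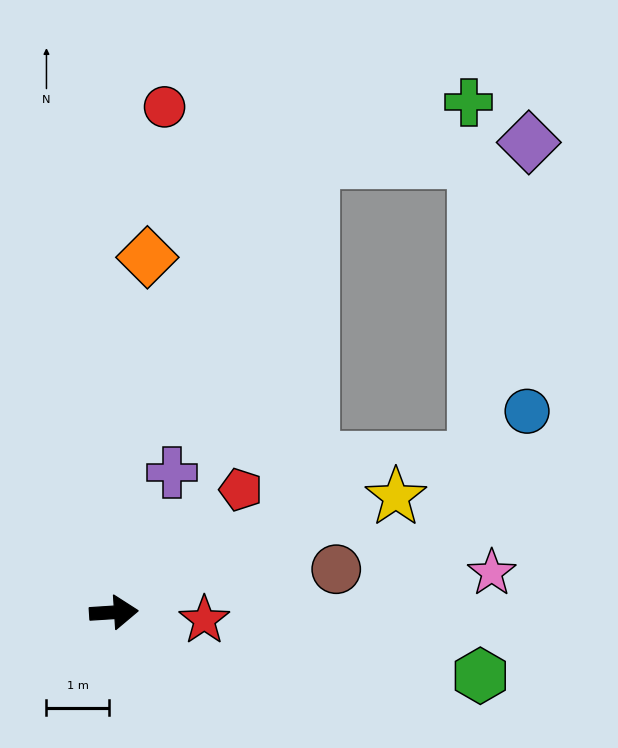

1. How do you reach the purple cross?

turn left 64°, forward 2.4 m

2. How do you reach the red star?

turn right 9°, forward 1.5 m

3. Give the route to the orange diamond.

turn left 81°, forward 5.7 m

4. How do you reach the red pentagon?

turn left 40°, forward 2.8 m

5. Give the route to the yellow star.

turn left 19°, forward 4.9 m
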